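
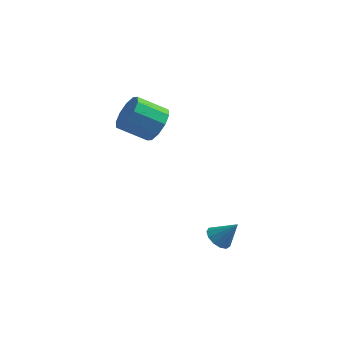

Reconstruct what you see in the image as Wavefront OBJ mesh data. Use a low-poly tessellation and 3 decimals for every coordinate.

v 3.331 -2.202 0.707
v 3.793 -1.85 0.281
v 4.189 -2.058 1.753
v 3.549 -1.569 0.442
v 3.236 -1.488 0.687
v 2.954 -1.634 0.939
v 2.791 -1.96 1.117
v 2.8 -2.363 1.165
v 2.977 -2.715 1.068
v 3.267 -2.903 0.856
v 3.578 -2.869 0.596
v 3.81 -2.623 0.372
v 3.89 -2.243 0.255
v -1.433 4.067 3.4
v -0.854 3.396 4
v -2.308 2.982 4.939
v -2.887 3.653 4.34
v -0.839 3.992 4.287
v -2.293 3.577 5.226
v -1.05 4.616 4.235
v -2.504 4.202 5.174
v -1.408 5.031 3.865
v -2.862 4.616 4.804
v -1.775 5.078 3.317
v -3.229 4.663 4.256
v -2.012 4.738 2.801
v -3.466 4.324 3.74
v -2.027 4.143 2.514
v -3.481 3.728 3.453
v -1.816 3.518 2.566
v -3.27 3.104 3.505
v -1.458 3.104 2.936
v -2.912 2.689 3.875
v -1.091 3.057 3.484
v -2.545 2.642 4.423
f 2 1 4
f 2 4 3
f 4 1 5
f 4 5 3
f 5 1 6
f 5 6 3
f 6 1 7
f 6 7 3
f 7 1 8
f 7 8 3
f 8 1 9
f 8 9 3
f 9 1 10
f 9 10 3
f 10 1 11
f 10 11 3
f 11 1 12
f 11 12 3
f 12 1 13
f 12 13 3
f 13 1 2
f 13 2 3
f 15 14 18
f 15 18 16
f 16 18 19
f 16 19 17
f 18 14 20
f 18 20 19
f 19 20 21
f 19 21 17
f 20 14 22
f 20 22 21
f 21 22 23
f 21 23 17
f 22 14 24
f 22 24 23
f 23 24 25
f 23 25 17
f 24 14 26
f 24 26 25
f 25 26 27
f 25 27 17
f 26 14 28
f 26 28 27
f 27 28 29
f 27 29 17
f 28 14 30
f 28 30 29
f 29 30 31
f 29 31 17
f 30 14 32
f 30 32 31
f 31 32 33
f 31 33 17
f 32 14 34
f 32 34 33
f 33 34 35
f 33 35 17
f 34 14 15
f 34 15 35
f 35 15 16
f 35 16 17



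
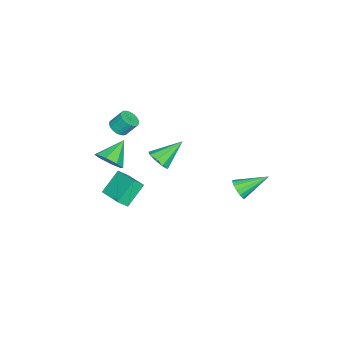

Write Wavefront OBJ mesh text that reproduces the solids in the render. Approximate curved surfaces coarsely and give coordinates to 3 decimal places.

v 1.066 -3.919 2.289
v 1.654 -3.627 2.153
v 1.521 -2.949 3.034
v 0.934 -3.241 3.171
v 1.476 -3.471 2.006
v 1.344 -2.793 2.887
v 1.227 -3.392 1.908
v 1.095 -2.714 2.79
v 0.951 -3.404 1.876
v 0.818 -2.726 2.758
v 0.694 -3.506 1.915
v 0.562 -2.828 2.797
v 0.502 -3.678 2.02
v 0.37 -3 2.901
v 0.407 -3.893 2.17
v 0.275 -3.215 3.052
v 0.427 -4.112 2.342
v 0.294 -3.434 3.223
v 0.556 -4.297 2.504
v 0.424 -3.619 3.385
v 0.774 -4.417 2.629
v 0.642 -3.739 3.51
v 1.043 -4.451 2.695
v 0.911 -3.773 3.577
v 1.315 -4.393 2.692
v 1.183 -3.715 3.573
v 1.545 -4.253 2.618
v 1.412 -3.575 3.5
v 1.691 -4.055 2.488
v 1.559 -3.377 3.369
v 1.73 -3.834 2.323
v 1.598 -3.156 3.205
v 3.315 -4.217 -1.884
v 2.209 -3.595 -0.679
v 2.911 -3.727 -2.508
v 1.805 -3.105 -1.303
v 4.415 -2.895 -1.557
v 3.309 -2.273 -0.352
v 4.011 -2.405 -2.181
v 2.905 -1.783 -0.976
v 3.503 -0.701 1.994
v 4.138 -0.687 2.496
v 2.537 0.421 3.186
v 4.174 -0.27 2.133
v 3.896 -0.054 1.705
v 3.434 -0.141 1.412
v 3.004 -0.49 1.392
v 2.807 -0.937 1.653
v 2.936 -1.274 2.074
v 3.33 -1.342 2.458
v 3.805 -1.11 2.624
v 2.199 -4.156 0.053
v 2.813 -4.11 0.828
v 0.881 -3.644 1.067
v 2.776 -3.455 0.448
v 2.4 -3.211 -0.163
v 1.907 -3.521 -0.648
v 1.584 -4.202 -0.722
v 1.622 -4.857 -0.342
v 1.998 -5.101 0.269
v 2.491 -4.792 0.753
v -0.413 2.997 -2.902
v 0.2 3.042 -2.473
v -1.207 4.623 -1.938
v 0.277 3.263 -2.783
v 0.169 3.413 -3.125
v -0.095 3.451 -3.406
v -0.445 3.368 -3.553
v -0.786 3.185 -3.525
v -1.027 2.951 -3.33
v -1.104 2.73 -3.021
v -0.996 2.581 -2.679
v -0.732 2.543 -2.397
v -0.382 2.626 -2.251
v -0.041 2.809 -2.278
f 2 1 5
f 2 5 3
f 3 5 6
f 3 6 4
f 5 1 7
f 5 7 6
f 6 7 8
f 6 8 4
f 7 1 9
f 7 9 8
f 8 9 10
f 8 10 4
f 9 1 11
f 9 11 10
f 10 11 12
f 10 12 4
f 11 1 13
f 11 13 12
f 12 13 14
f 12 14 4
f 13 1 15
f 13 15 14
f 14 15 16
f 14 16 4
f 15 1 17
f 15 17 16
f 16 17 18
f 16 18 4
f 17 1 19
f 17 19 18
f 18 19 20
f 18 20 4
f 19 1 21
f 19 21 20
f 20 21 22
f 20 22 4
f 21 1 23
f 21 23 22
f 22 23 24
f 22 24 4
f 23 1 25
f 23 25 24
f 24 25 26
f 24 26 4
f 25 1 27
f 25 27 26
f 26 27 28
f 26 28 4
f 27 1 29
f 27 29 28
f 28 29 30
f 28 30 4
f 29 1 31
f 29 31 30
f 30 31 32
f 30 32 4
f 31 1 2
f 31 2 32
f 32 2 3
f 32 3 4
f 34 36 33
f 37 34 33
f 33 36 35
f 35 37 33
f 34 40 36
f 38 34 37
f 38 40 34
f 36 40 35
f 39 37 35
f 35 40 39
f 39 38 37
f 40 38 39
f 42 41 44
f 42 44 43
f 44 41 45
f 44 45 43
f 45 41 46
f 45 46 43
f 46 41 47
f 46 47 43
f 47 41 48
f 47 48 43
f 48 41 49
f 48 49 43
f 49 41 50
f 49 50 43
f 50 41 51
f 50 51 43
f 51 41 42
f 51 42 43
f 53 52 55
f 53 55 54
f 55 52 56
f 55 56 54
f 56 52 57
f 56 57 54
f 57 52 58
f 57 58 54
f 58 52 59
f 58 59 54
f 59 52 60
f 59 60 54
f 60 52 61
f 60 61 54
f 61 52 53
f 61 53 54
f 63 62 65
f 63 65 64
f 65 62 66
f 65 66 64
f 66 62 67
f 66 67 64
f 67 62 68
f 67 68 64
f 68 62 69
f 68 69 64
f 69 62 70
f 69 70 64
f 70 62 71
f 70 71 64
f 71 62 72
f 71 72 64
f 72 62 73
f 72 73 64
f 73 62 74
f 73 74 64
f 74 62 75
f 74 75 64
f 75 62 63
f 75 63 64



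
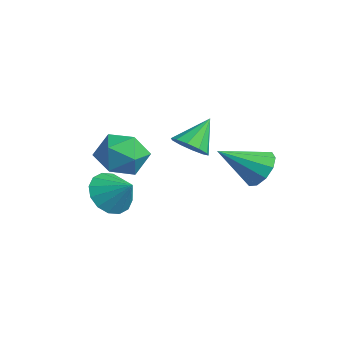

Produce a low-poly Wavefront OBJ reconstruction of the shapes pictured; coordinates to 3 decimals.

v 3.725 3.413 1.586
v 4.542 3.512 1.998
v 3.355 1.767 2.714
v 4.158 3.804 2.298
v 3.608 3.947 2.326
v 3.103 3.886 2.071
v 2.836 3.645 1.631
v 2.908 3.315 1.174
v 3.293 3.022 0.874
v 3.842 2.879 0.846
v 4.347 2.94 1.1
v 4.614 3.182 1.54
v 3.259 0.681 3.105
v 3.629 1.275 2.698
v 2.921 1.679 4.255
v 3.147 1.27 2.561
v 2.708 1.04 2.632
v 2.48 0.673 2.883
v 2.549 0.309 3.22
v 2.889 0.086 3.512
v 3.37 0.091 3.649
v 3.809 0.321 3.578
v 4.038 0.689 3.326
v 3.969 1.053 2.99
v -1.049 -0.7 -1.03
v -0.395 -0.612 -1.897
v -0.031 -0.2 -0.21
v -0.663 -0.117 -1.866
v -1.035 0.222 -1.61
v -1.411 0.314 -1.2
v -1.69 0.134 -0.743
v -1.797 -0.27 -0.364
v -1.704 -0.788 -0.163
v -1.435 -1.284 -0.194
v -1.063 -1.623 -0.449
v -0.688 -1.714 -0.86
v -0.409 -1.534 -1.316
v -0.302 -1.131 -1.696
v 0.239 -0.212 1.228
v 1.3 -0.666 1.055
v 0.06 -1.234 2.805
v 1.121 -1.688 2.632
v 1.007 -0.562 2.917
v 1.118 0.07 1.942
v 0.242 -1.97 1.918
v 0.353 -1.338 0.943
v 1.302 -1.752 1.481
v 1.775 -0.882 2.099
v -0.415 -1.018 1.761
v 0.058 -0.148 2.379
f 2 1 4
f 2 4 3
f 4 1 5
f 4 5 3
f 5 1 6
f 5 6 3
f 6 1 7
f 6 7 3
f 7 1 8
f 7 8 3
f 8 1 9
f 8 9 3
f 9 1 10
f 9 10 3
f 10 1 11
f 10 11 3
f 11 1 12
f 11 12 3
f 12 1 2
f 12 2 3
f 14 13 16
f 14 16 15
f 16 13 17
f 16 17 15
f 17 13 18
f 17 18 15
f 18 13 19
f 18 19 15
f 19 13 20
f 19 20 15
f 20 13 21
f 20 21 15
f 21 13 22
f 21 22 15
f 22 13 23
f 22 23 15
f 23 13 24
f 23 24 15
f 24 13 14
f 24 14 15
f 26 25 28
f 26 28 27
f 28 25 29
f 28 29 27
f 29 25 30
f 29 30 27
f 30 25 31
f 30 31 27
f 31 25 32
f 31 32 27
f 32 25 33
f 32 33 27
f 33 25 34
f 33 34 27
f 34 25 35
f 34 35 27
f 35 25 36
f 35 36 27
f 36 25 37
f 36 37 27
f 37 25 38
f 37 38 27
f 38 25 26
f 38 26 27
f 39 50 44
f 39 44 40
f 39 40 46
f 39 46 49
f 39 49 50
f 40 44 48
f 44 50 43
f 50 49 41
f 49 46 45
f 46 40 47
f 42 48 43
f 42 43 41
f 42 41 45
f 42 45 47
f 42 47 48
f 43 48 44
f 41 43 50
f 45 41 49
f 47 45 46
f 48 47 40



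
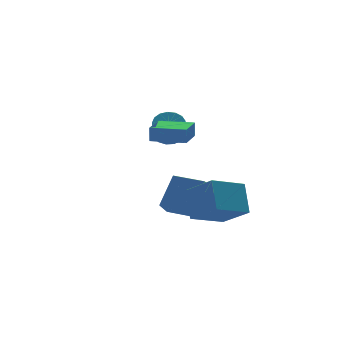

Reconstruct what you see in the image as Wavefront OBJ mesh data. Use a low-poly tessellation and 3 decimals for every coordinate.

v 1.316 -0.992 -3.102
v 2.506 -0.235 -1.6
v 0.333 0.443 -3.046
v 1.523 1.2 -1.544
v 2.017 -0.48 -3.916
v 3.207 0.277 -2.414
v 1.034 0.955 -3.86
v 2.224 1.712 -2.358
v 1.7 1.967 1.087
v 2.476 1.689 1.183
v 2.096 0.975 2.189
v 1.32 1.253 2.093
v 2.463 2.015 1.41
v 2.083 1.301 2.415
v 2.275 2.33 1.563
v 1.895 1.616 2.568
v 1.956 2.562 1.607
v 1.576 1.848 2.612
v 1.578 2.657 1.531
v 1.198 1.944 2.537
v 1.228 2.595 1.355
v 0.847 1.881 2.36
v 0.986 2.388 1.117
v 0.606 1.675 2.122
v 0.907 2.085 0.872
v 0.527 1.372 1.877
v 1.011 1.755 0.676
v 0.631 1.041 1.682
v 1.272 1.474 0.575
v 0.892 0.76 1.58
v 1.631 1.305 0.591
v 1.251 0.591 1.597
v 2.006 1.288 0.721
v 1.626 0.574 1.726
v 2.311 1.426 0.935
v 1.931 0.713 1.94
v -2.288 -3.471 3.295
v -2.253 -3.398 4.101
v -1.207 -2.342 3.146
v -1.171 -2.27 3.952
v -1.029 -4.67 3.348
v -0.993 -4.598 4.154
v 0.053 -3.542 3.199
v 0.088 -3.469 4.005
v 0.339 -2.629 -2.699
v 0.889 -4.151 -1.559
v 0.758 -1.46 -1.341
v 1.308 -2.982 -0.201
v 2.252 -2.478 -3.419
v 2.802 -4 -2.279
v 2.671 -1.309 -2.061
v 3.221 -2.831 -0.921
f 2 4 1
f 5 2 1
f 1 4 3
f 3 5 1
f 2 8 4
f 6 2 5
f 6 8 2
f 4 8 3
f 7 5 3
f 3 8 7
f 7 6 5
f 8 6 7
f 10 9 13
f 10 13 11
f 11 13 14
f 11 14 12
f 13 9 15
f 13 15 14
f 14 15 16
f 14 16 12
f 15 9 17
f 15 17 16
f 16 17 18
f 16 18 12
f 17 9 19
f 17 19 18
f 18 19 20
f 18 20 12
f 19 9 21
f 19 21 20
f 20 21 22
f 20 22 12
f 21 9 23
f 21 23 22
f 22 23 24
f 22 24 12
f 23 9 25
f 23 25 24
f 24 25 26
f 24 26 12
f 25 9 27
f 25 27 26
f 26 27 28
f 26 28 12
f 27 9 29
f 27 29 28
f 28 29 30
f 28 30 12
f 29 9 31
f 29 31 30
f 30 31 32
f 30 32 12
f 31 9 33
f 31 33 32
f 32 33 34
f 32 34 12
f 33 9 35
f 33 35 34
f 34 35 36
f 34 36 12
f 35 9 10
f 35 10 36
f 36 10 11
f 36 11 12
f 38 40 37
f 41 38 37
f 37 40 39
f 39 41 37
f 38 44 40
f 42 38 41
f 42 44 38
f 40 44 39
f 43 41 39
f 39 44 43
f 43 42 41
f 44 42 43
f 46 48 45
f 49 46 45
f 45 48 47
f 47 49 45
f 46 52 48
f 50 46 49
f 50 52 46
f 48 52 47
f 51 49 47
f 47 52 51
f 51 50 49
f 52 50 51



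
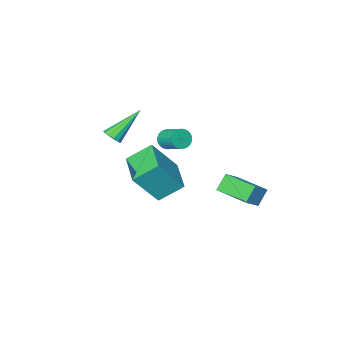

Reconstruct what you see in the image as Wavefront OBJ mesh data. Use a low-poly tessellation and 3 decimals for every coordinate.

v 1.286 -0.195 0.288
v 1.717 0.014 -0.073
v 1.645 1.104 0.471
v 1.214 0.895 0.832
v 1.526 0.063 -0.198
v 1.453 1.153 0.346
v 1.297 0.073 -0.248
v 1.225 1.163 0.295
v 1.067 0.043 -0.217
v 0.995 1.132 0.326
v 0.871 -0.024 -0.109
v 0.798 1.066 0.434
v 0.737 -0.117 0.059
v 0.665 0.973 0.603
v 0.687 -0.222 0.263
v 0.615 0.868 0.806
v 0.729 -0.323 0.47
v 0.656 0.767 1.013
v 0.855 -0.404 0.649
v 0.783 0.686 1.193
v 1.047 -0.453 0.774
v 0.974 0.637 1.318
v 1.275 -0.463 0.825
v 1.203 0.627 1.368
v 1.505 -0.432 0.794
v 1.433 0.657 1.337
v 1.702 -0.366 0.686
v 1.629 0.724 1.229
v 1.835 -0.273 0.517
v 1.763 0.817 1.061
v 1.885 -0.168 0.314
v 1.813 0.922 0.857
v 1.844 -0.067 0.107
v 1.771 1.023 0.65
v 2.053 1.758 -0.276
v 3.266 1.432 1.369
v 2.863 3.56 -0.517
v 4.077 3.234 1.128
v 3.103 1.166 -1.168
v 4.317 0.84 0.477
v 3.914 2.968 -1.409
v 5.127 2.642 0.236
v 2.939 -2.588 -0.193
v 3.324 -2.659 0.208
v 1.401 -2.412 1.313
v 3.307 -2.348 0.155
v 3.173 -2.114 -0.009
v 2.965 -2.03 -0.231
v 2.749 -2.123 -0.441
v 2.593 -2.364 -0.572
v 2.547 -2.676 -0.583
v 2.625 -2.96 -0.47
v 2.803 -3.126 -0.269
v 3.024 -3.121 -0.044
v 3.218 -2.947 0.134
v -1.923 0.44 -4.369
v -2.548 0.327 -3.496
v -2.35 2.321 -4.432
v -2.975 2.208 -3.558
v -1.005 0.672 -3.682
v -1.63 0.559 -2.808
v -1.432 2.553 -3.744
v -2.057 2.44 -2.871
f 2 1 5
f 2 5 3
f 3 5 6
f 3 6 4
f 5 1 7
f 5 7 6
f 6 7 8
f 6 8 4
f 7 1 9
f 7 9 8
f 8 9 10
f 8 10 4
f 9 1 11
f 9 11 10
f 10 11 12
f 10 12 4
f 11 1 13
f 11 13 12
f 12 13 14
f 12 14 4
f 13 1 15
f 13 15 14
f 14 15 16
f 14 16 4
f 15 1 17
f 15 17 16
f 16 17 18
f 16 18 4
f 17 1 19
f 17 19 18
f 18 19 20
f 18 20 4
f 19 1 21
f 19 21 20
f 20 21 22
f 20 22 4
f 21 1 23
f 21 23 22
f 22 23 24
f 22 24 4
f 23 1 25
f 23 25 24
f 24 25 26
f 24 26 4
f 25 1 27
f 25 27 26
f 26 27 28
f 26 28 4
f 27 1 29
f 27 29 28
f 28 29 30
f 28 30 4
f 29 1 31
f 29 31 30
f 30 31 32
f 30 32 4
f 31 1 33
f 31 33 32
f 32 33 34
f 32 34 4
f 33 1 2
f 33 2 34
f 34 2 3
f 34 3 4
f 36 38 35
f 39 36 35
f 35 38 37
f 37 39 35
f 36 42 38
f 40 36 39
f 40 42 36
f 38 42 37
f 41 39 37
f 37 42 41
f 41 40 39
f 42 40 41
f 44 43 46
f 44 46 45
f 46 43 47
f 46 47 45
f 47 43 48
f 47 48 45
f 48 43 49
f 48 49 45
f 49 43 50
f 49 50 45
f 50 43 51
f 50 51 45
f 51 43 52
f 51 52 45
f 52 43 53
f 52 53 45
f 53 43 54
f 53 54 45
f 54 43 55
f 54 55 45
f 55 43 44
f 55 44 45
f 57 59 56
f 60 57 56
f 56 59 58
f 58 60 56
f 57 63 59
f 61 57 60
f 61 63 57
f 59 63 58
f 62 60 58
f 58 63 62
f 62 61 60
f 63 61 62



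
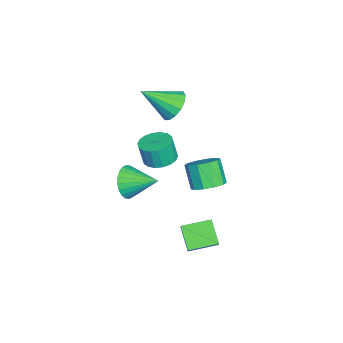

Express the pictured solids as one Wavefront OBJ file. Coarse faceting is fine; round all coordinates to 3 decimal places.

v 3.118 1.494 -3.897
v 3.74 1.587 -3.185
v 2.613 2.97 -3.649
v 3.235 3.064 -2.937
v 4.125 1.996 -4.843
v 4.747 2.09 -4.131
v 3.62 3.473 -4.595
v 4.242 3.566 -3.883
v -2.815 0.322 0.678
v -2.202 -0.079 -0.032
v -2.465 -1.382 1.942
v -1.885 0.213 0.274
v -1.817 0.534 0.688
v -2.016 0.798 1.099
v -2.43 0.934 1.398
v -2.946 0.907 1.504
v -3.428 0.723 1.388
v -3.745 0.431 1.083
v -3.813 0.111 0.669
v -3.613 -0.153 0.258
v -3.2 -0.29 -0.041
v -2.683 -0.263 -0.147
v 2.523 2.823 -0.892
v 3.309 2.674 -0.458
v 2.563 2.247 0.746
v 1.777 2.397 0.312
v 3.157 3.207 -0.364
v 2.411 2.78 0.841
v 2.763 3.594 -0.471
v 2.016 3.167 0.734
v 2.277 3.686 -0.739
v 1.531 3.259 0.465
v 1.885 3.449 -1.066
v 1.139 3.022 0.139
v 1.737 2.973 -1.326
v 0.991 2.546 -0.122
v 1.889 2.44 -1.421
v 1.143 2.013 -0.216
v 2.284 2.053 -1.314
v 1.537 1.626 -0.109
v 2.769 1.961 -1.045
v 2.023 1.534 0.159
v 3.161 2.198 -0.719
v 2.415 1.771 0.486
v -1.283 -0.187 -2.396
v -0.607 0.451 -2.258
v -0.621 0.186 -0.965
v -1.297 -0.453 -1.104
v -0.957 0.676 -2.216
v -0.972 0.41 -0.923
v -1.372 0.73 -2.209
v -1.387 0.464 -0.916
v -1.769 0.602 -2.24
v -1.784 0.336 -0.947
v -2.07 0.317 -2.302
v -2.085 0.052 -1.009
v -2.215 -0.067 -2.382
v -2.229 -0.332 -1.089
v -2.175 -0.475 -2.465
v -2.19 -0.74 -1.173
v -1.959 -0.826 -2.535
v -1.973 -1.091 -1.242
v -1.608 -1.05 -2.577
v -1.623 -1.316 -1.284
v -1.193 -1.104 -2.584
v -1.208 -1.37 -1.291
v -0.796 -0.976 -2.553
v -0.811 -1.242 -1.26
v -0.495 -0.692 -2.491
v -0.51 -0.957 -1.198
v -0.351 -0.308 -2.411
v -0.365 -0.573 -1.118
v -0.39 0.1 -2.327
v -0.405 -0.165 -1.035
v 1.315 -1.477 -2.223
v 1.935 -1.308 -3.027
v 1.705 0.157 -1.577
v 1.585 -1.169 -3.167
v 1.193 -1.077 -3.164
v 0.821 -1.046 -3.017
v 0.523 -1.08 -2.749
v 0.346 -1.176 -2.401
v 0.317 -1.317 -2.025
v 0.439 -1.482 -1.68
v 0.695 -1.647 -1.418
v 1.045 -1.786 -1.278
v 1.436 -1.878 -1.281
v 1.809 -1.909 -1.428
v 2.106 -1.874 -1.696
v 2.283 -1.779 -2.044
v 2.313 -1.638 -2.42
v 2.19 -1.472 -2.765
f 2 4 1
f 5 2 1
f 1 4 3
f 3 5 1
f 2 8 4
f 6 2 5
f 6 8 2
f 4 8 3
f 7 5 3
f 3 8 7
f 7 6 5
f 8 6 7
f 10 9 12
f 10 12 11
f 12 9 13
f 12 13 11
f 13 9 14
f 13 14 11
f 14 9 15
f 14 15 11
f 15 9 16
f 15 16 11
f 16 9 17
f 16 17 11
f 17 9 18
f 17 18 11
f 18 9 19
f 18 19 11
f 19 9 20
f 19 20 11
f 20 9 21
f 20 21 11
f 21 9 22
f 21 22 11
f 22 9 10
f 22 10 11
f 24 23 27
f 24 27 25
f 25 27 28
f 25 28 26
f 27 23 29
f 27 29 28
f 28 29 30
f 28 30 26
f 29 23 31
f 29 31 30
f 30 31 32
f 30 32 26
f 31 23 33
f 31 33 32
f 32 33 34
f 32 34 26
f 33 23 35
f 33 35 34
f 34 35 36
f 34 36 26
f 35 23 37
f 35 37 36
f 36 37 38
f 36 38 26
f 37 23 39
f 37 39 38
f 38 39 40
f 38 40 26
f 39 23 41
f 39 41 40
f 40 41 42
f 40 42 26
f 41 23 43
f 41 43 42
f 42 43 44
f 42 44 26
f 43 23 24
f 43 24 44
f 44 24 25
f 44 25 26
f 46 45 49
f 46 49 47
f 47 49 50
f 47 50 48
f 49 45 51
f 49 51 50
f 50 51 52
f 50 52 48
f 51 45 53
f 51 53 52
f 52 53 54
f 52 54 48
f 53 45 55
f 53 55 54
f 54 55 56
f 54 56 48
f 55 45 57
f 55 57 56
f 56 57 58
f 56 58 48
f 57 45 59
f 57 59 58
f 58 59 60
f 58 60 48
f 59 45 61
f 59 61 60
f 60 61 62
f 60 62 48
f 61 45 63
f 61 63 62
f 62 63 64
f 62 64 48
f 63 45 65
f 63 65 64
f 64 65 66
f 64 66 48
f 65 45 67
f 65 67 66
f 66 67 68
f 66 68 48
f 67 45 69
f 67 69 68
f 68 69 70
f 68 70 48
f 69 45 71
f 69 71 70
f 70 71 72
f 70 72 48
f 71 45 73
f 71 73 72
f 72 73 74
f 72 74 48
f 73 45 46
f 73 46 74
f 74 46 47
f 74 47 48
f 76 75 78
f 76 78 77
f 78 75 79
f 78 79 77
f 79 75 80
f 79 80 77
f 80 75 81
f 80 81 77
f 81 75 82
f 81 82 77
f 82 75 83
f 82 83 77
f 83 75 84
f 83 84 77
f 84 75 85
f 84 85 77
f 85 75 86
f 85 86 77
f 86 75 87
f 86 87 77
f 87 75 88
f 87 88 77
f 88 75 89
f 88 89 77
f 89 75 90
f 89 90 77
f 90 75 91
f 90 91 77
f 91 75 92
f 91 92 77
f 92 75 76
f 92 76 77



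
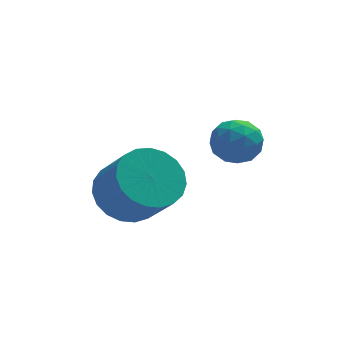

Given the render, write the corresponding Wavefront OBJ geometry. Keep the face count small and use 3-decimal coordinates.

v 2.628 2.28 0.615
v 3.19 1.863 0.427
v 2.15 1.377 1.193
v 2.712 0.96 1.005
v 2.806 1.503 1.476
v 3.101 2.061 1.119
v 2.239 1.179 0.501
v 2.534 1.737 0.144
v 2.95 1.182 0.357
v 3.3 1.382 0.959
v 2.04 1.858 0.661
v 2.39 2.058 1.263
v 2.951 2.151 0.47
v 2.389 1.089 1.15
v 2.444 1.409 1.427
v 2.775 1.163 1.316
v 2.899 2.268 0.877
v 3.229 2.022 0.767
v 3.003 1.811 1.383
v 2.111 1.218 0.853
v 2.441 0.972 0.743
v 2.565 2.077 0.304
v 2.896 1.831 0.193
v 2.337 1.429 0.237
v 3.14 1.505 0.318
v 2.859 0.974 0.658
v 2.581 1.103 0.362
v 2.755 1.431 0.152
v 3.346 1.623 0.673
v 3.065 1.092 1.012
v 3.12 1.412 1.289
v 3.294 1.74 1.079
v 3.205 1.223 0.631
v 2.275 2.148 0.608
v 1.994 1.617 0.947
v 2.046 1.5 0.541
v 2.22 1.828 0.331
v 2.481 2.266 0.962
v 2.2 1.735 1.302
v 2.585 1.809 1.468
v 2.759 2.137 1.258
v 2.135 2.017 0.989
v 0.035 2.543 -1.428
v 0.928 2.551 -1.807
v 1.418 1.686 -0.67
v 0.525 1.677 -0.292
v 0.936 2.874 -1.565
v 1.427 2.009 -0.428
v 0.789 3.139 -1.299
v 1.279 2.274 -0.163
v 0.511 3.301 -1.056
v 1.001 2.436 0.08
v 0.15 3.332 -0.877
v 0.641 2.467 0.259
v -0.23 3.227 -0.793
v 0.261 2.361 0.343
v -0.564 3.003 -0.819
v -0.074 2.137 0.317
v -0.795 2.699 -0.951
v -0.305 1.834 0.185
v -0.882 2.369 -1.165
v -0.392 1.503 -0.028
v -0.811 2.068 -1.424
v -0.321 1.203 -0.288
v -0.594 1.85 -1.684
v -0.103 0.985 -0.548
v -0.268 1.751 -1.9
v 0.223 0.886 -0.764
v 0.111 1.789 -2.034
v 0.601 0.924 -0.898
v 0.476 1.958 -2.064
v 0.967 1.093 -0.928
v 0.765 2.227 -1.983
v 1.256 1.362 -0.847
f 1 38 17
f 38 12 41
f 17 41 6
f 38 41 17
f 1 17 13
f 17 6 18
f 13 18 2
f 17 18 13
f 1 13 22
f 13 2 23
f 22 23 8
f 13 23 22
f 1 22 34
f 22 8 37
f 34 37 11
f 22 37 34
f 1 34 38
f 34 11 42
f 38 42 12
f 34 42 38
f 2 18 29
f 18 6 32
f 29 32 10
f 18 32 29
f 6 41 19
f 41 12 40
f 19 40 5
f 41 40 19
f 12 42 39
f 42 11 35
f 39 35 3
f 42 35 39
f 11 37 36
f 37 8 24
f 36 24 7
f 37 24 36
f 8 23 28
f 23 2 25
f 28 25 9
f 23 25 28
f 4 30 16
f 30 10 31
f 16 31 5
f 30 31 16
f 4 16 14
f 16 5 15
f 14 15 3
f 16 15 14
f 4 14 21
f 14 3 20
f 21 20 7
f 14 20 21
f 4 21 26
f 21 7 27
f 26 27 9
f 21 27 26
f 4 26 30
f 26 9 33
f 30 33 10
f 26 33 30
f 5 31 19
f 31 10 32
f 19 32 6
f 31 32 19
f 3 15 39
f 15 5 40
f 39 40 12
f 15 40 39
f 7 20 36
f 20 3 35
f 36 35 11
f 20 35 36
f 9 27 28
f 27 7 24
f 28 24 8
f 27 24 28
f 10 33 29
f 33 9 25
f 29 25 2
f 33 25 29
f 44 43 47
f 44 47 45
f 45 47 48
f 45 48 46
f 47 43 49
f 47 49 48
f 48 49 50
f 48 50 46
f 49 43 51
f 49 51 50
f 50 51 52
f 50 52 46
f 51 43 53
f 51 53 52
f 52 53 54
f 52 54 46
f 53 43 55
f 53 55 54
f 54 55 56
f 54 56 46
f 55 43 57
f 55 57 56
f 56 57 58
f 56 58 46
f 57 43 59
f 57 59 58
f 58 59 60
f 58 60 46
f 59 43 61
f 59 61 60
f 60 61 62
f 60 62 46
f 61 43 63
f 61 63 62
f 62 63 64
f 62 64 46
f 63 43 65
f 63 65 64
f 64 65 66
f 64 66 46
f 65 43 67
f 65 67 66
f 66 67 68
f 66 68 46
f 67 43 69
f 67 69 68
f 68 69 70
f 68 70 46
f 69 43 71
f 69 71 70
f 70 71 72
f 70 72 46
f 71 43 73
f 71 73 72
f 72 73 74
f 72 74 46
f 73 43 44
f 73 44 74
f 74 44 45
f 74 45 46



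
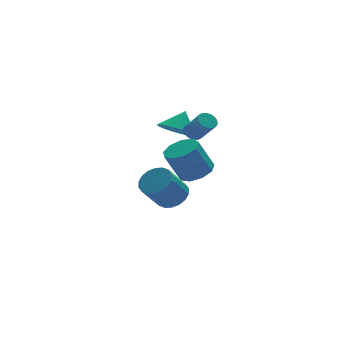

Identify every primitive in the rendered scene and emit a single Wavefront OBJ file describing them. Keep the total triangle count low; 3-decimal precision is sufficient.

v 0.992 0.977 1.442
v 1.794 0.261 1.209
v 1.728 1.443 2.538
v 1.917 0.602 0.98
v 1.9 1.001 0.822
v 1.745 1.396 0.758
v 1.475 1.727 0.799
v 1.131 1.944 0.937
v 0.766 2.014 1.152
v 0.436 1.925 1.412
v 0.19 1.693 1.676
v 0.067 1.351 1.904
v 0.084 0.952 2.062
v 0.239 0.558 2.126
v 0.509 0.226 2.086
v 0.853 0.01 1.947
v 1.218 -0.06 1.732
v 1.548 0.028 1.473
v 0.636 -1.908 2.64
v 1.094 -2.083 2.349
v 1.482 -3.027 3.53
v 1.024 -2.852 3.82
v 1.177 -1.91 2.461
v 1.565 -2.853 3.641
v 1.178 -1.736 2.599
v 1.566 -2.679 3.78
v 1.096 -1.588 2.744
v 1.484 -2.532 3.925
v 0.944 -1.489 2.873
v 1.332 -2.433 4.054
v 0.745 -1.454 2.967
v 1.134 -2.398 4.147
v 0.53 -1.488 3.01
v 0.918 -2.432 4.191
v 0.331 -1.586 2.998
v 0.719 -2.53 4.178
v 0.178 -1.733 2.93
v 0.566 -2.677 4.111
v 0.095 -1.907 2.819
v 0.483 -2.85 3.999
v 0.094 -2.081 2.68
v 0.482 -3.024 3.861
v 0.176 -2.228 2.535
v 0.564 -3.172 3.716
v 0.328 -2.327 2.406
v 0.716 -3.271 3.587
v 0.526 -2.362 2.313
v 0.915 -3.306 3.493
v 0.742 -2.328 2.269
v 1.13 -3.272 3.45
v 0.941 -2.23 2.282
v 1.329 -3.174 3.462
v 1.114 1.805 -3.873
v 1.922 1.867 -3.238
v 0.755 1.476 -1.713
v -0.054 1.415 -2.347
v 1.767 2.298 -3.247
v 0.599 1.907 -1.721
v 1.482 2.631 -3.38
v 0.314 2.241 -1.854
v 1.124 2.801 -3.61
v -0.044 2.411 -2.085
v 0.764 2.774 -3.893
v -0.404 2.383 -2.367
v 0.473 2.554 -4.171
v -0.694 2.164 -2.646
v 0.309 2.187 -4.391
v -0.858 1.796 -2.865
v 0.305 1.744 -4.507
v -0.862 1.353 -2.982
v 0.461 1.313 -4.499
v -0.707 0.922 -2.973
v 0.746 0.979 -4.366
v -0.422 0.589 -2.84
v 1.104 0.809 -4.135
v -0.064 0.419 -2.61
v 1.464 0.837 -3.853
v 0.296 0.446 -2.327
v 1.754 1.056 -3.574
v 0.587 0.666 -2.049
v 1.918 1.424 -3.355
v 0.751 1.033 -1.829
v -0.108 -3.985 0.913
v 0.727 -3.587 1.266
v -0.077 -3.417 2.979
v -0.912 -3.815 2.627
v 0.321 -3.1 1.027
v -0.483 -2.93 2.74
v -0.286 -3.027 0.735
v -1.09 -2.858 2.448
v -0.809 -3.403 0.527
v -1.613 -3.233 2.24
v -1.005 -4.051 0.499
v -1.809 -3.881 2.212
v -0.781 -4.668 0.665
v -1.585 -4.498 2.379
v -0.242 -4.965 0.948
v -1.046 -4.795 2.661
v 0.36 -4.804 1.214
v -0.444 -4.634 2.927
v 0.742 -4.26 1.34
v -0.062 -4.09 3.053
f 2 1 4
f 2 4 3
f 4 1 5
f 4 5 3
f 5 1 6
f 5 6 3
f 6 1 7
f 6 7 3
f 7 1 8
f 7 8 3
f 8 1 9
f 8 9 3
f 9 1 10
f 9 10 3
f 10 1 11
f 10 11 3
f 11 1 12
f 11 12 3
f 12 1 13
f 12 13 3
f 13 1 14
f 13 14 3
f 14 1 15
f 14 15 3
f 15 1 16
f 15 16 3
f 16 1 17
f 16 17 3
f 17 1 18
f 17 18 3
f 18 1 2
f 18 2 3
f 20 19 23
f 20 23 21
f 21 23 24
f 21 24 22
f 23 19 25
f 23 25 24
f 24 25 26
f 24 26 22
f 25 19 27
f 25 27 26
f 26 27 28
f 26 28 22
f 27 19 29
f 27 29 28
f 28 29 30
f 28 30 22
f 29 19 31
f 29 31 30
f 30 31 32
f 30 32 22
f 31 19 33
f 31 33 32
f 32 33 34
f 32 34 22
f 33 19 35
f 33 35 34
f 34 35 36
f 34 36 22
f 35 19 37
f 35 37 36
f 36 37 38
f 36 38 22
f 37 19 39
f 37 39 38
f 38 39 40
f 38 40 22
f 39 19 41
f 39 41 40
f 40 41 42
f 40 42 22
f 41 19 43
f 41 43 42
f 42 43 44
f 42 44 22
f 43 19 45
f 43 45 44
f 44 45 46
f 44 46 22
f 45 19 47
f 45 47 46
f 46 47 48
f 46 48 22
f 47 19 49
f 47 49 48
f 48 49 50
f 48 50 22
f 49 19 51
f 49 51 50
f 50 51 52
f 50 52 22
f 51 19 20
f 51 20 52
f 52 20 21
f 52 21 22
f 54 53 57
f 54 57 55
f 55 57 58
f 55 58 56
f 57 53 59
f 57 59 58
f 58 59 60
f 58 60 56
f 59 53 61
f 59 61 60
f 60 61 62
f 60 62 56
f 61 53 63
f 61 63 62
f 62 63 64
f 62 64 56
f 63 53 65
f 63 65 64
f 64 65 66
f 64 66 56
f 65 53 67
f 65 67 66
f 66 67 68
f 66 68 56
f 67 53 69
f 67 69 68
f 68 69 70
f 68 70 56
f 69 53 71
f 69 71 70
f 70 71 72
f 70 72 56
f 71 53 73
f 71 73 72
f 72 73 74
f 72 74 56
f 73 53 75
f 73 75 74
f 74 75 76
f 74 76 56
f 75 53 77
f 75 77 76
f 76 77 78
f 76 78 56
f 77 53 79
f 77 79 78
f 78 79 80
f 78 80 56
f 79 53 81
f 79 81 80
f 80 81 82
f 80 82 56
f 81 53 54
f 81 54 82
f 82 54 55
f 82 55 56
f 84 83 87
f 84 87 85
f 85 87 88
f 85 88 86
f 87 83 89
f 87 89 88
f 88 89 90
f 88 90 86
f 89 83 91
f 89 91 90
f 90 91 92
f 90 92 86
f 91 83 93
f 91 93 92
f 92 93 94
f 92 94 86
f 93 83 95
f 93 95 94
f 94 95 96
f 94 96 86
f 95 83 97
f 95 97 96
f 96 97 98
f 96 98 86
f 97 83 99
f 97 99 98
f 98 99 100
f 98 100 86
f 99 83 101
f 99 101 100
f 100 101 102
f 100 102 86
f 101 83 84
f 101 84 102
f 102 84 85
f 102 85 86



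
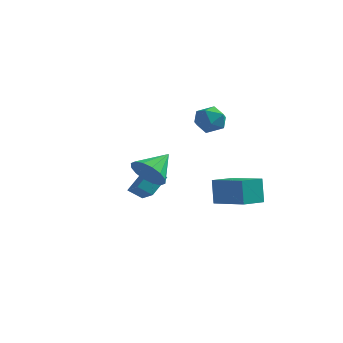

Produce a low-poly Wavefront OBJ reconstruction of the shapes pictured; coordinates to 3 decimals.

v -0.51 -3.73 1.624
v -0.058 -3.333 0.826
v -0.15 -2.39 2.496
v -0.55 -3.178 0.791
v -1.032 -3.171 0.98
v -1.374 -3.314 1.341
v -1.485 -3.569 1.778
v -1.334 -3.867 2.173
v -0.963 -4.128 2.422
v -0.47 -4.283 2.456
v 0.012 -4.29 2.267
v 0.354 -4.147 1.906
v 0.464 -3.892 1.469
v 0.314 -3.594 1.074
v -4.642 1.601 -1.954
v -4.343 2.548 -1.01
v -3.961 1.917 -2.486
v -3.662 2.863 -1.542
v -3.338 0.297 -1.058
v -3.039 1.243 -0.114
v -2.657 0.612 -1.59
v -2.358 1.559 -0.646
v 1.025 -0.07 -1.26
v 0.773 0.236 0.124
v 1.463 1.222 -1.466
v 1.211 1.528 -0.082
v 2.889 -0.628 -0.798
v 2.637 -0.322 0.586
v 3.327 0.664 -1.004
v 3.075 0.97 0.38
v -0.064 1.553 3.86
v 0.4 1.273 3.136
v 0.34 0.347 4.584
v 0.804 0.067 3.86
v 1.089 0.785 4.33
v 0.84 1.53 3.883
v -0.1 0.09 3.837
v -0.349 0.835 3.39
v 0.378 0.369 3.121
v 1.113 0.799 3.427
v -0.373 0.821 4.293
v 0.362 1.251 4.599
f 2 1 4
f 2 4 3
f 4 1 5
f 4 5 3
f 5 1 6
f 5 6 3
f 6 1 7
f 6 7 3
f 7 1 8
f 7 8 3
f 8 1 9
f 8 9 3
f 9 1 10
f 9 10 3
f 10 1 11
f 10 11 3
f 11 1 12
f 11 12 3
f 12 1 13
f 12 13 3
f 13 1 14
f 13 14 3
f 14 1 2
f 14 2 3
f 16 18 15
f 19 16 15
f 15 18 17
f 17 19 15
f 16 22 18
f 20 16 19
f 20 22 16
f 18 22 17
f 21 19 17
f 17 22 21
f 21 20 19
f 22 20 21
f 24 26 23
f 27 24 23
f 23 26 25
f 25 27 23
f 24 30 26
f 28 24 27
f 28 30 24
f 26 30 25
f 29 27 25
f 25 30 29
f 29 28 27
f 30 28 29
f 31 42 36
f 31 36 32
f 31 32 38
f 31 38 41
f 31 41 42
f 32 36 40
f 36 42 35
f 42 41 33
f 41 38 37
f 38 32 39
f 34 40 35
f 34 35 33
f 34 33 37
f 34 37 39
f 34 39 40
f 35 40 36
f 33 35 42
f 37 33 41
f 39 37 38
f 40 39 32



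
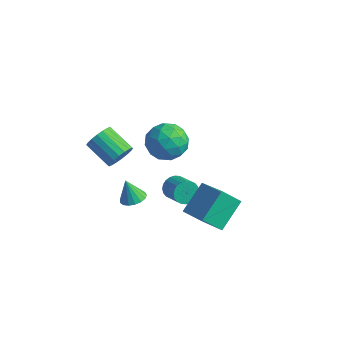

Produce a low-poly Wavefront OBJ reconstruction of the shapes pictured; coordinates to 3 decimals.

v -2.74 2.712 -1.94
v -1.958 2.88 -2.79
v -1.722 1.26 -1.29
v -0.94 1.428 -2.14
v -1.043 2.209 -1.28
v -1.672 3.107 -1.681
v -2.008 1.033 -2.399
v -2.637 1.931 -2.8
v -1.506 1.842 -3.074
v -0.909 2.569 -2.382
v -2.771 1.571 -1.698
v -2.174 2.298 -1.006
v -2.438 2.924 -2.422
v -1.242 1.216 -1.658
v -1.303 1.676 -1.152
v -0.843 1.774 -1.652
v -2.27 3.057 -1.77
v -1.81 3.156 -2.27
v -1.273 2.761 -1.382
v -1.87 0.984 -1.81
v -1.41 1.083 -2.31
v -2.837 2.366 -2.428
v -2.377 2.464 -2.928
v -2.407 1.379 -2.698
v -1.713 2.412 -3.088
v -1.115 1.558 -2.706
v -1.742 1.326 -2.858
v -2.112 1.854 -3.094
v -1.362 2.839 -2.682
v -0.764 1.986 -2.3
v -0.825 2.445 -1.794
v -1.194 2.973 -2.03
v -1.096 2.229 -2.849
v -2.916 2.154 -1.78
v -2.318 1.301 -1.398
v -2.486 1.167 -2.05
v -2.855 1.695 -2.286
v -2.565 2.582 -1.374
v -1.967 1.728 -0.992
v -1.568 2.286 -0.986
v -1.938 2.814 -1.222
v -2.584 1.911 -1.231
v 2.798 -2.097 -1.474
v 4.372 -2.546 -0.749
v 2.726 -0.651 -0.421
v 4.3 -1.1 0.303
v 3.4 -1.42 -2.363
v 4.974 -1.869 -1.639
v 3.328 0.026 -1.311
v 4.902 -0.423 -0.586
v 1.358 -1 -1.376
v 1.691 -0.548 -1.724
v 2.715 -0.909 -1.212
v 2.382 -1.36 -0.864
v 1.632 -0.415 -1.512
v 2.656 -0.776 -1
v 1.532 -0.37 -1.279
v 2.555 -0.731 -0.767
v 1.404 -0.421 -1.061
v 2.428 -0.782 -0.549
v 1.27 -0.561 -0.891
v 2.294 -0.922 -0.379
v 1.15 -0.767 -0.795
v 2.173 -1.128 -0.283
v 1.061 -1.008 -0.787
v 2.084 -1.369 -0.275
v 1.017 -1.249 -0.869
v 2.04 -1.61 -0.357
v 1.025 -1.451 -1.028
v 2.049 -1.812 -0.516
v 1.084 -1.584 -1.24
v 2.108 -1.945 -0.728
v 1.185 -1.629 -1.473
v 2.208 -1.99 -0.961
v 1.312 -1.578 -1.691
v 2.336 -1.939 -1.179
v 1.446 -1.438 -1.861
v 2.47 -1.799 -1.349
v 1.567 -1.232 -1.957
v 2.59 -1.593 -1.445
v 1.656 -0.991 -1.965
v 2.679 -1.352 -1.453
v 1.7 -0.75 -1.883
v 2.723 -1.111 -1.371
v 1.066 -3.581 -0.471
v 1.492 -3.123 -0.294
v 0.674 -3.659 0.671
v 1.237 -2.962 -0.37
v 0.943 -2.943 -0.47
v 0.677 -3.07 -0.57
v 0.5 -3.314 -0.647
v 0.452 -3.619 -0.684
v 0.546 -3.915 -0.672
v 0.758 -4.135 -0.614
v 1.041 -4.228 -0.524
v 1.329 -4.173 -0.421
v 1.557 -3.982 -0.33
v 1.673 -3.699 -0.271
v 1.649 -3.389 -0.258
v -0.505 -2.688 0.996
v -0.217 -3.095 1.57
v -1.608 -3.079 2.278
v -1.895 -2.672 1.704
v -0.163 -2.776 1.67
v -1.554 -2.76 2.377
v -0.177 -2.44 1.636
v -1.567 -2.424 2.343
v -0.255 -2.153 1.475
v -1.646 -2.137 2.182
v -0.383 -1.972 1.219
v -1.774 -1.956 1.927
v -0.535 -1.932 0.92
v -1.926 -1.917 1.627
v -0.681 -2.043 0.635
v -2.071 -2.027 1.343
v -0.792 -2.281 0.422
v -2.183 -2.265 1.13
v -0.846 -2.6 0.323
v -2.237 -2.584 1.03
v -0.833 -2.936 0.357
v -2.223 -2.92 1.064
v -0.754 -3.223 0.518
v -2.145 -3.207 1.225
v -0.626 -3.404 0.773
v -2.017 -3.388 1.481
v -0.474 -3.443 1.073
v -1.865 -3.428 1.78
v -0.329 -3.333 1.357
v -1.719 -3.317 2.065
f 1 38 17
f 38 12 41
f 17 41 6
f 38 41 17
f 1 17 13
f 17 6 18
f 13 18 2
f 17 18 13
f 1 13 22
f 13 2 23
f 22 23 8
f 13 23 22
f 1 22 34
f 22 8 37
f 34 37 11
f 22 37 34
f 1 34 38
f 34 11 42
f 38 42 12
f 34 42 38
f 2 18 29
f 18 6 32
f 29 32 10
f 18 32 29
f 6 41 19
f 41 12 40
f 19 40 5
f 41 40 19
f 12 42 39
f 42 11 35
f 39 35 3
f 42 35 39
f 11 37 36
f 37 8 24
f 36 24 7
f 37 24 36
f 8 23 28
f 23 2 25
f 28 25 9
f 23 25 28
f 4 30 16
f 30 10 31
f 16 31 5
f 30 31 16
f 4 16 14
f 16 5 15
f 14 15 3
f 16 15 14
f 4 14 21
f 14 3 20
f 21 20 7
f 14 20 21
f 4 21 26
f 21 7 27
f 26 27 9
f 21 27 26
f 4 26 30
f 26 9 33
f 30 33 10
f 26 33 30
f 5 31 19
f 31 10 32
f 19 32 6
f 31 32 19
f 3 15 39
f 15 5 40
f 39 40 12
f 15 40 39
f 7 20 36
f 20 3 35
f 36 35 11
f 20 35 36
f 9 27 28
f 27 7 24
f 28 24 8
f 27 24 28
f 10 33 29
f 33 9 25
f 29 25 2
f 33 25 29
f 44 46 43
f 47 44 43
f 43 46 45
f 45 47 43
f 44 50 46
f 48 44 47
f 48 50 44
f 46 50 45
f 49 47 45
f 45 50 49
f 49 48 47
f 50 48 49
f 52 51 55
f 52 55 53
f 53 55 56
f 53 56 54
f 55 51 57
f 55 57 56
f 56 57 58
f 56 58 54
f 57 51 59
f 57 59 58
f 58 59 60
f 58 60 54
f 59 51 61
f 59 61 60
f 60 61 62
f 60 62 54
f 61 51 63
f 61 63 62
f 62 63 64
f 62 64 54
f 63 51 65
f 63 65 64
f 64 65 66
f 64 66 54
f 65 51 67
f 65 67 66
f 66 67 68
f 66 68 54
f 67 51 69
f 67 69 68
f 68 69 70
f 68 70 54
f 69 51 71
f 69 71 70
f 70 71 72
f 70 72 54
f 71 51 73
f 71 73 72
f 72 73 74
f 72 74 54
f 73 51 75
f 73 75 74
f 74 75 76
f 74 76 54
f 75 51 77
f 75 77 76
f 76 77 78
f 76 78 54
f 77 51 79
f 77 79 78
f 78 79 80
f 78 80 54
f 79 51 81
f 79 81 80
f 80 81 82
f 80 82 54
f 81 51 83
f 81 83 82
f 82 83 84
f 82 84 54
f 83 51 52
f 83 52 84
f 84 52 53
f 84 53 54
f 86 85 88
f 86 88 87
f 88 85 89
f 88 89 87
f 89 85 90
f 89 90 87
f 90 85 91
f 90 91 87
f 91 85 92
f 91 92 87
f 92 85 93
f 92 93 87
f 93 85 94
f 93 94 87
f 94 85 95
f 94 95 87
f 95 85 96
f 95 96 87
f 96 85 97
f 96 97 87
f 97 85 98
f 97 98 87
f 98 85 99
f 98 99 87
f 99 85 86
f 99 86 87
f 101 100 104
f 101 104 102
f 102 104 105
f 102 105 103
f 104 100 106
f 104 106 105
f 105 106 107
f 105 107 103
f 106 100 108
f 106 108 107
f 107 108 109
f 107 109 103
f 108 100 110
f 108 110 109
f 109 110 111
f 109 111 103
f 110 100 112
f 110 112 111
f 111 112 113
f 111 113 103
f 112 100 114
f 112 114 113
f 113 114 115
f 113 115 103
f 114 100 116
f 114 116 115
f 115 116 117
f 115 117 103
f 116 100 118
f 116 118 117
f 117 118 119
f 117 119 103
f 118 100 120
f 118 120 119
f 119 120 121
f 119 121 103
f 120 100 122
f 120 122 121
f 121 122 123
f 121 123 103
f 122 100 124
f 122 124 123
f 123 124 125
f 123 125 103
f 124 100 126
f 124 126 125
f 125 126 127
f 125 127 103
f 126 100 128
f 126 128 127
f 127 128 129
f 127 129 103
f 128 100 101
f 128 101 129
f 129 101 102
f 129 102 103



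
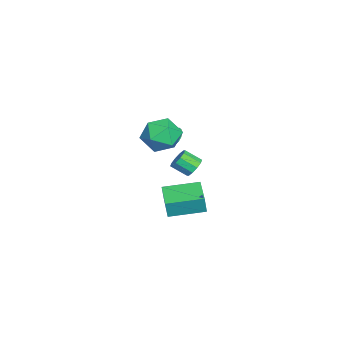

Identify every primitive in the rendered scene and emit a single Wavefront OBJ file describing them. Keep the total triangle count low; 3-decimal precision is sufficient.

v -1.726 1.153 2.325
v -1.335 1.521 2.569
v -1.174 0.067 3.075
v -1.556 1.53 2.746
v -1.816 1.453 2.825
v -2.055 1.307 2.79
v -2.219 1.125 2.649
v -2.27 0.95 2.433
v -2.197 0.822 2.193
v -2.016 0.769 1.983
v -1.768 0.804 1.851
v -1.511 0.919 1.828
v -1.304 1.087 1.919
v -1.193 1.271 2.103
v -1.204 1.427 2.337
v 0.15 2.439 1.35
v 0.627 2.648 1.668
v 0.607 1.809 2.248
v 0.13 1.601 1.93
v 0.313 2.771 1.835
v 0.293 1.933 2.415
v -0.064 2.768 1.817
v -0.084 1.929 2.398
v -0.359 2.639 1.621
v -0.379 1.801 2.201
v -0.459 2.434 1.321
v -0.479 1.595 1.901
v -0.327 2.231 1.032
v -0.347 1.392 1.612
v -0.013 2.107 0.865
v -0.033 1.269 1.445
v 0.364 2.111 0.882
v 0.344 1.272 1.463
v 0.659 2.239 1.079
v 0.639 1.401 1.659
v 0.759 2.445 1.379
v 0.739 1.606 1.959
v -3.124 0.322 -3.288
v -2.957 0.23 -2.235
v -3.669 2.23 -3.035
v -3.501 2.138 -1.982
v -1.539 0.802 -3.498
v -1.371 0.71 -2.445
v -2.083 2.71 -3.245
v -1.916 2.618 -2.192
v 0.765 1.555 3.091
v 1.66 1.611 3.752
v 0.08 0.249 4.128
v 0.975 0.305 4.789
v 0.245 1.146 4.768
v 0.668 1.954 4.127
v 1.072 -0.094 3.753
v 1.495 0.714 3.112
v 1.85 0.592 4.161
v 1.339 1.358 4.789
v 0.401 0.502 3.091
v -0.11 1.268 3.719
f 2 1 4
f 2 4 3
f 4 1 5
f 4 5 3
f 5 1 6
f 5 6 3
f 6 1 7
f 6 7 3
f 7 1 8
f 7 8 3
f 8 1 9
f 8 9 3
f 9 1 10
f 9 10 3
f 10 1 11
f 10 11 3
f 11 1 12
f 11 12 3
f 12 1 13
f 12 13 3
f 13 1 14
f 13 14 3
f 14 1 15
f 14 15 3
f 15 1 2
f 15 2 3
f 17 16 20
f 17 20 18
f 18 20 21
f 18 21 19
f 20 16 22
f 20 22 21
f 21 22 23
f 21 23 19
f 22 16 24
f 22 24 23
f 23 24 25
f 23 25 19
f 24 16 26
f 24 26 25
f 25 26 27
f 25 27 19
f 26 16 28
f 26 28 27
f 27 28 29
f 27 29 19
f 28 16 30
f 28 30 29
f 29 30 31
f 29 31 19
f 30 16 32
f 30 32 31
f 31 32 33
f 31 33 19
f 32 16 34
f 32 34 33
f 33 34 35
f 33 35 19
f 34 16 36
f 34 36 35
f 35 36 37
f 35 37 19
f 36 16 17
f 36 17 37
f 37 17 18
f 37 18 19
f 39 41 38
f 42 39 38
f 38 41 40
f 40 42 38
f 39 45 41
f 43 39 42
f 43 45 39
f 41 45 40
f 44 42 40
f 40 45 44
f 44 43 42
f 45 43 44
f 46 57 51
f 46 51 47
f 46 47 53
f 46 53 56
f 46 56 57
f 47 51 55
f 51 57 50
f 57 56 48
f 56 53 52
f 53 47 54
f 49 55 50
f 49 50 48
f 49 48 52
f 49 52 54
f 49 54 55
f 50 55 51
f 48 50 57
f 52 48 56
f 54 52 53
f 55 54 47



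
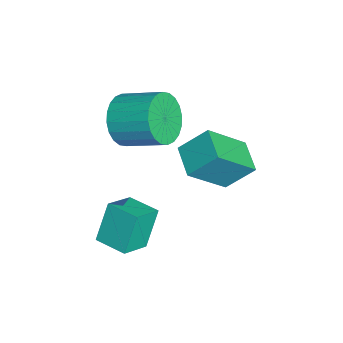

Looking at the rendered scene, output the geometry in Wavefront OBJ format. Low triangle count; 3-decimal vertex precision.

v 2.402 -3.895 -0.645
v 1.819 -3.484 0.709
v 1.55 -3.202 -1.222
v 0.968 -2.791 0.132
v 3.132 -2.969 -0.612
v 2.55 -2.558 0.742
v 2.281 -2.276 -1.189
v 1.698 -1.865 0.165
v -1.395 -2.97 2
v -1.029 -3.518 2.791
v -0.419 -2.159 3.452
v -0.785 -1.61 2.66
v -0.72 -3.533 2.535
v -0.109 -2.174 3.196
v -0.513 -3.462 2.198
v 0.098 -2.103 2.859
v -0.44 -3.316 1.831
v 0.17 -1.957 2.492
v -0.513 -3.118 1.489
v 0.097 -1.758 2.15
v -0.72 -2.896 1.225
v -0.11 -1.537 1.886
v -1.03 -2.686 1.079
v -0.42 -1.327 1.74
v -1.395 -2.519 1.073
v -0.785 -1.16 1.734
v -1.761 -2.421 1.208
v -1.151 -1.062 1.869
v -2.071 -2.406 1.464
v -1.46 -1.047 2.125
v -2.278 -2.477 1.801
v -1.667 -1.118 2.462
v -2.35 -2.623 2.168
v -1.74 -1.264 2.829
v -2.277 -2.822 2.51
v -1.667 -1.462 3.171
v -2.07 -3.043 2.774
v -1.46 -1.684 3.435
v -1.76 -3.253 2.92
v -1.15 -1.894 3.581
v -1.395 -3.42 2.926
v -0.785 -2.061 3.587
v -0.844 0.071 0.254
v -0.208 -1.208 1.611
v -0.864 1.055 1.192
v -0.228 -0.224 2.548
v 0.348 0.364 -0.028
v 0.984 -0.915 1.328
v 0.328 1.348 0.909
v 0.964 0.069 2.266
f 2 4 1
f 5 2 1
f 1 4 3
f 3 5 1
f 2 8 4
f 6 2 5
f 6 8 2
f 4 8 3
f 7 5 3
f 3 8 7
f 7 6 5
f 8 6 7
f 10 9 13
f 10 13 11
f 11 13 14
f 11 14 12
f 13 9 15
f 13 15 14
f 14 15 16
f 14 16 12
f 15 9 17
f 15 17 16
f 16 17 18
f 16 18 12
f 17 9 19
f 17 19 18
f 18 19 20
f 18 20 12
f 19 9 21
f 19 21 20
f 20 21 22
f 20 22 12
f 21 9 23
f 21 23 22
f 22 23 24
f 22 24 12
f 23 9 25
f 23 25 24
f 24 25 26
f 24 26 12
f 25 9 27
f 25 27 26
f 26 27 28
f 26 28 12
f 27 9 29
f 27 29 28
f 28 29 30
f 28 30 12
f 29 9 31
f 29 31 30
f 30 31 32
f 30 32 12
f 31 9 33
f 31 33 32
f 32 33 34
f 32 34 12
f 33 9 35
f 33 35 34
f 34 35 36
f 34 36 12
f 35 9 37
f 35 37 36
f 36 37 38
f 36 38 12
f 37 9 39
f 37 39 38
f 38 39 40
f 38 40 12
f 39 9 41
f 39 41 40
f 40 41 42
f 40 42 12
f 41 9 10
f 41 10 42
f 42 10 11
f 42 11 12
f 44 46 43
f 47 44 43
f 43 46 45
f 45 47 43
f 44 50 46
f 48 44 47
f 48 50 44
f 46 50 45
f 49 47 45
f 45 50 49
f 49 48 47
f 50 48 49



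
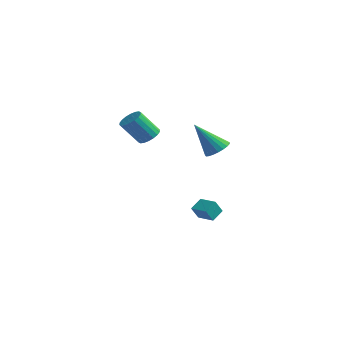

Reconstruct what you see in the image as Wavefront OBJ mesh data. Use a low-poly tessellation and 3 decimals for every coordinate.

v -3.174 -3.555 2.707
v -2.851 -3.172 3.089
v -3.383 -3.902 4.274
v -3.706 -4.285 3.893
v -3.096 -3.039 3.06
v -3.628 -3.769 4.245
v -3.357 -3.009 2.962
v -3.889 -3.738 4.147
v -3.581 -3.086 2.813
v -4.113 -3.816 3.998
v -3.725 -3.257 2.644
v -4.257 -3.987 3.829
v -3.76 -3.487 2.487
v -4.292 -4.216 3.672
v -3.679 -3.73 2.373
v -4.211 -4.46 3.558
v -3.497 -3.938 2.326
v -4.029 -4.668 3.511
v -3.252 -4.071 2.355
v -3.784 -4.801 3.54
v -2.991 -4.102 2.453
v -3.523 -4.831 3.638
v -2.767 -4.024 2.602
v -3.299 -4.754 3.787
v -2.623 -3.853 2.771
v -3.155 -4.583 3.956
v -2.588 -3.624 2.928
v -3.12 -4.353 4.113
v -2.669 -3.38 3.042
v -3.201 -4.11 4.227
v -2.521 0.611 0.946
v -1.98 0.87 1.361
v -3.419 -0.091 2.554
v -2.173 1.104 1.356
v -2.426 1.253 1.28
v -2.696 1.291 1.146
v -2.935 1.211 0.977
v -3.103 1.028 0.803
v -3.171 0.772 0.654
v -3.126 0.488 0.556
v -2.977 0.226 0.524
v -2.749 0.03 0.566
v -2.481 -0.066 0.674
v -2.221 -0.044 0.828
v -2.013 0.09 1.003
v -1.892 0.315 1.168
v -1.881 0.59 1.295
v -3.441 -0.27 -3.033
v -3.443 0.431 -2.589
v -3.374 0.188 -3.758
v -3.376 0.889 -3.314
v -2.444 -0.309 -2.966
v -2.446 0.392 -2.522
v -2.377 0.149 -3.691
v -2.379 0.85 -3.247
f 2 1 5
f 2 5 3
f 3 5 6
f 3 6 4
f 5 1 7
f 5 7 6
f 6 7 8
f 6 8 4
f 7 1 9
f 7 9 8
f 8 9 10
f 8 10 4
f 9 1 11
f 9 11 10
f 10 11 12
f 10 12 4
f 11 1 13
f 11 13 12
f 12 13 14
f 12 14 4
f 13 1 15
f 13 15 14
f 14 15 16
f 14 16 4
f 15 1 17
f 15 17 16
f 16 17 18
f 16 18 4
f 17 1 19
f 17 19 18
f 18 19 20
f 18 20 4
f 19 1 21
f 19 21 20
f 20 21 22
f 20 22 4
f 21 1 23
f 21 23 22
f 22 23 24
f 22 24 4
f 23 1 25
f 23 25 24
f 24 25 26
f 24 26 4
f 25 1 27
f 25 27 26
f 26 27 28
f 26 28 4
f 27 1 29
f 27 29 28
f 28 29 30
f 28 30 4
f 29 1 2
f 29 2 30
f 30 2 3
f 30 3 4
f 32 31 34
f 32 34 33
f 34 31 35
f 34 35 33
f 35 31 36
f 35 36 33
f 36 31 37
f 36 37 33
f 37 31 38
f 37 38 33
f 38 31 39
f 38 39 33
f 39 31 40
f 39 40 33
f 40 31 41
f 40 41 33
f 41 31 42
f 41 42 33
f 42 31 43
f 42 43 33
f 43 31 44
f 43 44 33
f 44 31 45
f 44 45 33
f 45 31 46
f 45 46 33
f 46 31 47
f 46 47 33
f 47 31 32
f 47 32 33
f 49 51 48
f 52 49 48
f 48 51 50
f 50 52 48
f 49 55 51
f 53 49 52
f 53 55 49
f 51 55 50
f 54 52 50
f 50 55 54
f 54 53 52
f 55 53 54



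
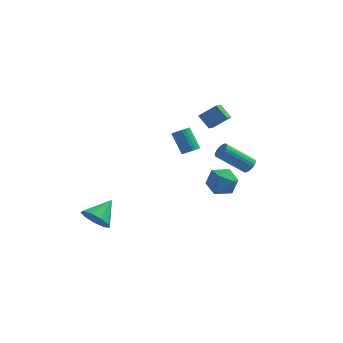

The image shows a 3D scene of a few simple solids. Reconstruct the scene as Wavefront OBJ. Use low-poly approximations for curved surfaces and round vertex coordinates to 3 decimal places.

v -3.566 -3.799 -2.443
v -3.075 -4.437 -1.901
v -2.914 -2.581 -1.597
v -2.714 -4.263 -2.43
v -2.752 -3.872 -2.965
v -3.171 -3.447 -3.255
v -3.774 -3.187 -3.165
v -4.28 -3.213 -2.737
v -4.452 -3.513 -2.171
v -4.21 -3.948 -1.732
v -3.666 -4.313 -1.626
v 2.296 -1.477 -0.134
v 3.023 -0.955 0.31
v 3.117 -2.845 0.13
v 3.844 -2.323 0.574
v 2.951 -2.409 1.013
v 2.443 -1.564 0.85
v 3.697 -2.236 -0.41
v 3.189 -1.391 -0.573
v 3.888 -1.424 0.14
v 3.427 -1.531 1.019
v 2.713 -2.269 -0.579
v 2.252 -2.376 0.3
v 0.55 2.528 -0.408
v 1.051 2.619 -0.153
v 0.312 3.283 1.063
v -0.19 3.192 0.808
v 1.027 2.807 -0.27
v 0.288 3.471 0.946
v 0.931 2.952 -0.408
v 0.191 3.616 0.808
v 0.776 3.033 -0.546
v 0.037 3.697 0.67
v 0.587 3.036 -0.663
v -0.152 3.7 0.553
v 0.392 2.963 -0.741
v -0.347 3.627 0.475
v 0.221 2.823 -0.769
v -0.518 3.487 0.447
v 0.1 2.638 -0.741
v -0.639 3.302 0.475
v 0.048 2.437 -0.663
v -0.691 3.101 0.553
v 0.072 2.249 -0.546
v -0.667 2.913 0.67
v 0.169 2.104 -0.408
v -0.571 2.768 0.808
v 0.323 2.023 -0.27
v -0.416 2.687 0.946
v 0.512 2.02 -0.153
v -0.227 2.684 1.063
v 0.707 2.093 -0.075
v -0.032 2.757 1.141
v 0.878 2.233 -0.047
v 0.139 2.897 1.169
v 0.999 2.418 -0.075
v 0.26 3.082 1.141
v 4.507 -1.499 1.408
v 4.756 -1.907 1.613
v 3.223 -2.209 2.877
v 2.973 -1.801 2.672
v 4.826 -1.744 1.737
v 3.293 -2.046 3.001
v 4.841 -1.539 1.804
v 3.308 -1.841 3.068
v 4.798 -1.327 1.803
v 3.265 -1.629 3.067
v 4.705 -1.145 1.733
v 3.172 -1.447 2.997
v 4.577 -1.024 1.607
v 3.044 -1.326 2.872
v 4.437 -0.985 1.447
v 2.904 -1.287 2.711
v 4.31 -1.035 1.28
v 2.777 -1.337 2.544
v 4.216 -1.165 1.135
v 2.683 -1.467 2.399
v 4.172 -1.353 1.037
v 2.639 -1.655 2.302
v 4.186 -1.566 1.004
v 2.653 -1.868 2.268
v 4.256 -1.768 1.04
v 2.723 -2.07 2.304
v 4.369 -1.923 1.14
v 2.836 -2.225 2.404
v 4.506 -2.004 1.286
v 2.973 -2.307 2.55
v 4.642 -1.999 1.453
v 3.109 -2.301 2.718
v 0.969 3.892 1.84
v 0.871 2.964 2.3
v 1.941 4.177 2.622
v 1.843 3.25 3.082
v 1.657 3.47 1.138
v 1.559 2.543 1.598
v 2.629 3.756 1.92
v 2.531 2.828 2.38
f 2 1 4
f 2 4 3
f 4 1 5
f 4 5 3
f 5 1 6
f 5 6 3
f 6 1 7
f 6 7 3
f 7 1 8
f 7 8 3
f 8 1 9
f 8 9 3
f 9 1 10
f 9 10 3
f 10 1 11
f 10 11 3
f 11 1 2
f 11 2 3
f 12 23 17
f 12 17 13
f 12 13 19
f 12 19 22
f 12 22 23
f 13 17 21
f 17 23 16
f 23 22 14
f 22 19 18
f 19 13 20
f 15 21 16
f 15 16 14
f 15 14 18
f 15 18 20
f 15 20 21
f 16 21 17
f 14 16 23
f 18 14 22
f 20 18 19
f 21 20 13
f 25 24 28
f 25 28 26
f 26 28 29
f 26 29 27
f 28 24 30
f 28 30 29
f 29 30 31
f 29 31 27
f 30 24 32
f 30 32 31
f 31 32 33
f 31 33 27
f 32 24 34
f 32 34 33
f 33 34 35
f 33 35 27
f 34 24 36
f 34 36 35
f 35 36 37
f 35 37 27
f 36 24 38
f 36 38 37
f 37 38 39
f 37 39 27
f 38 24 40
f 38 40 39
f 39 40 41
f 39 41 27
f 40 24 42
f 40 42 41
f 41 42 43
f 41 43 27
f 42 24 44
f 42 44 43
f 43 44 45
f 43 45 27
f 44 24 46
f 44 46 45
f 45 46 47
f 45 47 27
f 46 24 48
f 46 48 47
f 47 48 49
f 47 49 27
f 48 24 50
f 48 50 49
f 49 50 51
f 49 51 27
f 50 24 52
f 50 52 51
f 51 52 53
f 51 53 27
f 52 24 54
f 52 54 53
f 53 54 55
f 53 55 27
f 54 24 56
f 54 56 55
f 55 56 57
f 55 57 27
f 56 24 25
f 56 25 57
f 57 25 26
f 57 26 27
f 59 58 62
f 59 62 60
f 60 62 63
f 60 63 61
f 62 58 64
f 62 64 63
f 63 64 65
f 63 65 61
f 64 58 66
f 64 66 65
f 65 66 67
f 65 67 61
f 66 58 68
f 66 68 67
f 67 68 69
f 67 69 61
f 68 58 70
f 68 70 69
f 69 70 71
f 69 71 61
f 70 58 72
f 70 72 71
f 71 72 73
f 71 73 61
f 72 58 74
f 72 74 73
f 73 74 75
f 73 75 61
f 74 58 76
f 74 76 75
f 75 76 77
f 75 77 61
f 76 58 78
f 76 78 77
f 77 78 79
f 77 79 61
f 78 58 80
f 78 80 79
f 79 80 81
f 79 81 61
f 80 58 82
f 80 82 81
f 81 82 83
f 81 83 61
f 82 58 84
f 82 84 83
f 83 84 85
f 83 85 61
f 84 58 86
f 84 86 85
f 85 86 87
f 85 87 61
f 86 58 88
f 86 88 87
f 87 88 89
f 87 89 61
f 88 58 59
f 88 59 89
f 89 59 60
f 89 60 61
f 91 93 90
f 94 91 90
f 90 93 92
f 92 94 90
f 91 97 93
f 95 91 94
f 95 97 91
f 93 97 92
f 96 94 92
f 92 97 96
f 96 95 94
f 97 95 96



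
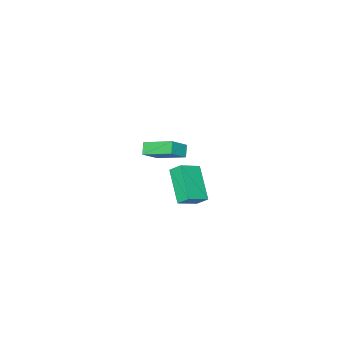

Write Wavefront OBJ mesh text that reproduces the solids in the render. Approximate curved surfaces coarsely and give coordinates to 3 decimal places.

v -4.375 -4.686 -4.135
v -4.963 -3.02 -3.358
v -3.862 -4.276 -4.626
v -4.451 -2.61 -3.85
v -3.289 -4.79 -3.09
v -3.878 -3.124 -2.314
v -2.777 -4.38 -3.582
v -3.365 -2.714 -2.805
v 1.484 3.621 0.751
v 0.478 2.115 1.795
v 1.257 4.184 1.346
v 0.252 2.678 2.389
v 2.628 3.342 1.451
v 1.623 1.836 2.494
v 2.402 3.905 2.045
v 1.396 2.399 3.089
f 2 4 1
f 5 2 1
f 1 4 3
f 3 5 1
f 2 8 4
f 6 2 5
f 6 8 2
f 4 8 3
f 7 5 3
f 3 8 7
f 7 6 5
f 8 6 7
f 10 12 9
f 13 10 9
f 9 12 11
f 11 13 9
f 10 16 12
f 14 10 13
f 14 16 10
f 12 16 11
f 15 13 11
f 11 16 15
f 15 14 13
f 16 14 15



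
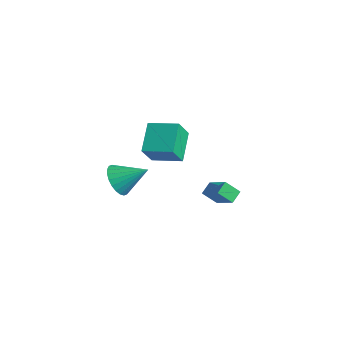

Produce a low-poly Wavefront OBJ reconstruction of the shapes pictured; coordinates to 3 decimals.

v -0.213 3.148 -4.124
v 1.214 3.101 -3.165
v -0.463 3.864 -3.718
v 0.964 3.817 -2.758
v 0.316 3.763 -4.882
v 1.743 3.716 -3.922
v 0.066 4.479 -4.475
v 1.493 4.432 -3.516
v -0.934 -1.888 -1.093
v -0.337 -1.745 -1.932
v 0.174 -0.732 -0.107
v -0.608 -1.447 -1.976
v -0.929 -1.215 -1.886
v -1.251 -1.086 -1.675
v -1.525 -1.079 -1.376
v -1.708 -1.195 -1.033
v -1.774 -1.417 -0.699
v -1.712 -1.71 -0.426
v -1.532 -2.03 -0.253
v -1.26 -2.328 -0.209
v -0.939 -2.56 -0.299
v -0.618 -2.689 -0.51
v -0.344 -2.696 -0.81
v -0.16 -2.58 -1.152
v -0.095 -2.358 -1.486
v -0.156 -2.065 -1.76
v 1.277 -1.934 2.594
v 0.216 -0.754 3.62
v 0.986 -1.086 1.317
v -0.076 0.094 2.343
v 2.656 -0.974 2.917
v 1.594 0.206 3.943
v 2.364 -0.126 1.64
v 1.303 1.054 2.666
f 2 4 1
f 5 2 1
f 1 4 3
f 3 5 1
f 2 8 4
f 6 2 5
f 6 8 2
f 4 8 3
f 7 5 3
f 3 8 7
f 7 6 5
f 8 6 7
f 10 9 12
f 10 12 11
f 12 9 13
f 12 13 11
f 13 9 14
f 13 14 11
f 14 9 15
f 14 15 11
f 15 9 16
f 15 16 11
f 16 9 17
f 16 17 11
f 17 9 18
f 17 18 11
f 18 9 19
f 18 19 11
f 19 9 20
f 19 20 11
f 20 9 21
f 20 21 11
f 21 9 22
f 21 22 11
f 22 9 23
f 22 23 11
f 23 9 24
f 23 24 11
f 24 9 25
f 24 25 11
f 25 9 26
f 25 26 11
f 26 9 10
f 26 10 11
f 28 30 27
f 31 28 27
f 27 30 29
f 29 31 27
f 28 34 30
f 32 28 31
f 32 34 28
f 30 34 29
f 33 31 29
f 29 34 33
f 33 32 31
f 34 32 33



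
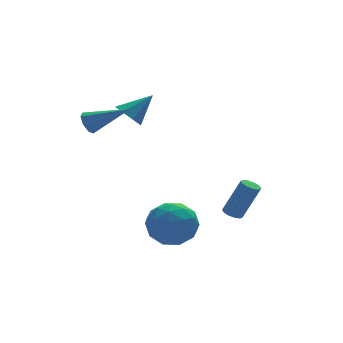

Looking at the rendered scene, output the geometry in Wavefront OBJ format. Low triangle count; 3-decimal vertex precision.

v -0.685 -2.701 -2.909
v 0.551 -2.595 -2.928
v -0.531 -4.305 -1.712
v 0.705 -4.199 -1.731
v 0.019 -3.348 -1.144
v -0.077 -2.357 -1.884
v 0.097 -4.543 -2.756
v 0.001 -3.552 -3.496
v 1.034 -3.734 -2.833
v 0.986 -2.996 -1.837
v -0.966 -3.904 -2.803
v -1.014 -3.166 -1.807
v -0.081 -2.507 -3.024
v 0.101 -4.393 -1.616
v -0.303 -3.893 -1.272
v 0.424 -3.831 -1.283
v -0.45 -2.367 -2.41
v 0.277 -2.305 -2.421
v -0.036 -2.748 -1.373
v -0.257 -4.595 -2.219
v 0.47 -4.533 -2.23
v -0.404 -3.069 -3.357
v 0.323 -3.007 -3.368
v 0.056 -4.152 -3.267
v 0.93 -3.115 -2.979
v 1.021 -4.057 -2.275
v 0.663 -4.26 -2.878
v 0.607 -3.677 -3.312
v 0.902 -2.68 -2.393
v 0.992 -3.623 -1.69
v 0.589 -3.123 -1.345
v 0.533 -2.54 -1.78
v 1.186 -3.35 -2.338
v -0.972 -3.277 -2.95
v -0.882 -4.22 -2.247
v -0.513 -4.36 -2.86
v -0.569 -3.777 -3.295
v -1.001 -2.843 -2.365
v -0.91 -3.785 -1.661
v -0.587 -3.223 -1.328
v -0.643 -2.64 -1.762
v -1.166 -3.55 -2.302
v 0.158 2.009 1.935
v 0.699 1.821 1.334
v 1.382 2.051 3.025
v 0.618 2.448 1.401
v 0.267 2.817 1.781
v -0.148 2.713 2.251
v -0.384 2.196 2.535
v -0.302 1.569 2.468
v 0.049 1.2 2.089
v 0.464 1.305 1.619
v -1.894 1.683 1.985
v -1.522 1.793 1.476
v -0.246 0.697 2.975
v -1.502 2.156 1.804
v -1.711 2.242 2.238
v -2.027 2.001 2.525
v -2.265 1.574 2.495
v -2.285 1.211 2.167
v -2.076 1.125 1.732
v -1.76 1.365 1.446
v 3.595 -1.86 -3.185
v 4.052 -1.804 -3.381
v 4.841 -2.023 -1.612
v 4.385 -2.08 -1.415
v 3.947 -1.525 -3.3
v 4.737 -1.744 -1.531
v 3.709 -1.373 -3.175
v 4.498 -1.593 -1.405
v 3.427 -1.408 -3.054
v 4.216 -1.628 -1.284
v 3.209 -1.616 -2.982
v 3.998 -1.835 -1.213
v 3.139 -1.917 -2.988
v 3.928 -2.136 -1.219
v 3.243 -2.196 -3.069
v 4.033 -2.415 -1.3
v 3.482 -2.347 -3.195
v 4.271 -2.567 -1.425
v 3.764 -2.312 -3.316
v 4.553 -2.532 -1.546
v 3.982 -2.105 -3.387
v 4.771 -2.324 -1.618
f 1 38 17
f 38 12 41
f 17 41 6
f 38 41 17
f 1 17 13
f 17 6 18
f 13 18 2
f 17 18 13
f 1 13 22
f 13 2 23
f 22 23 8
f 13 23 22
f 1 22 34
f 22 8 37
f 34 37 11
f 22 37 34
f 1 34 38
f 34 11 42
f 38 42 12
f 34 42 38
f 2 18 29
f 18 6 32
f 29 32 10
f 18 32 29
f 6 41 19
f 41 12 40
f 19 40 5
f 41 40 19
f 12 42 39
f 42 11 35
f 39 35 3
f 42 35 39
f 11 37 36
f 37 8 24
f 36 24 7
f 37 24 36
f 8 23 28
f 23 2 25
f 28 25 9
f 23 25 28
f 4 30 16
f 30 10 31
f 16 31 5
f 30 31 16
f 4 16 14
f 16 5 15
f 14 15 3
f 16 15 14
f 4 14 21
f 14 3 20
f 21 20 7
f 14 20 21
f 4 21 26
f 21 7 27
f 26 27 9
f 21 27 26
f 4 26 30
f 26 9 33
f 30 33 10
f 26 33 30
f 5 31 19
f 31 10 32
f 19 32 6
f 31 32 19
f 3 15 39
f 15 5 40
f 39 40 12
f 15 40 39
f 7 20 36
f 20 3 35
f 36 35 11
f 20 35 36
f 9 27 28
f 27 7 24
f 28 24 8
f 27 24 28
f 10 33 29
f 33 9 25
f 29 25 2
f 33 25 29
f 44 43 46
f 44 46 45
f 46 43 47
f 46 47 45
f 47 43 48
f 47 48 45
f 48 43 49
f 48 49 45
f 49 43 50
f 49 50 45
f 50 43 51
f 50 51 45
f 51 43 52
f 51 52 45
f 52 43 44
f 52 44 45
f 54 53 56
f 54 56 55
f 56 53 57
f 56 57 55
f 57 53 58
f 57 58 55
f 58 53 59
f 58 59 55
f 59 53 60
f 59 60 55
f 60 53 61
f 60 61 55
f 61 53 62
f 61 62 55
f 62 53 54
f 62 54 55
f 64 63 67
f 64 67 65
f 65 67 68
f 65 68 66
f 67 63 69
f 67 69 68
f 68 69 70
f 68 70 66
f 69 63 71
f 69 71 70
f 70 71 72
f 70 72 66
f 71 63 73
f 71 73 72
f 72 73 74
f 72 74 66
f 73 63 75
f 73 75 74
f 74 75 76
f 74 76 66
f 75 63 77
f 75 77 76
f 76 77 78
f 76 78 66
f 77 63 79
f 77 79 78
f 78 79 80
f 78 80 66
f 79 63 81
f 79 81 80
f 80 81 82
f 80 82 66
f 81 63 83
f 81 83 82
f 82 83 84
f 82 84 66
f 83 63 64
f 83 64 84
f 84 64 65
f 84 65 66



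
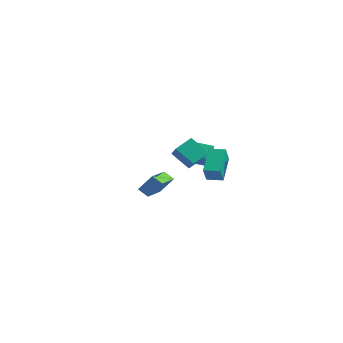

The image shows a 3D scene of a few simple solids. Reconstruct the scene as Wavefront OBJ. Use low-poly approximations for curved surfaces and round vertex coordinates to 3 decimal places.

v 2.513 -3.013 1.205
v 3.965 -3.843 2.189
v 2.647 -2.019 1.847
v 4.099 -2.849 2.83
v 3.461 -2.511 0.23
v 4.913 -3.341 1.213
v 3.595 -1.517 0.871
v 5.047 -2.347 1.855
v -3.616 -0.802 -4.066
v -3.021 -0.182 -2.948
v -4.732 0.959 -4.449
v -4.137 1.579 -3.331
v -3.003 -0.519 -4.549
v -2.408 0.101 -3.431
v -4.119 1.242 -4.932
v -3.524 1.862 -3.814
v 2.991 -1.107 -0.413
v 2 0.108 0.729
v 2.572 -0.523 -1.398
v 1.581 0.692 -0.256
v 3.779 -0.492 -0.384
v 2.788 0.723 0.758
v 3.36 0.092 -1.369
v 2.369 1.307 -0.227
v -0.783 0.719 -1.301
v 0.487 0.13 -0.302
v -1.173 1.309 -0.458
v 0.098 0.721 0.541
v -0.158 1.559 -1.601
v 1.113 0.971 -0.602
v -0.547 2.15 -0.758
v 0.723 1.561 0.241
f 2 4 1
f 5 2 1
f 1 4 3
f 3 5 1
f 2 8 4
f 6 2 5
f 6 8 2
f 4 8 3
f 7 5 3
f 3 8 7
f 7 6 5
f 8 6 7
f 10 12 9
f 13 10 9
f 9 12 11
f 11 13 9
f 10 16 12
f 14 10 13
f 14 16 10
f 12 16 11
f 15 13 11
f 11 16 15
f 15 14 13
f 16 14 15
f 18 20 17
f 21 18 17
f 17 20 19
f 19 21 17
f 18 24 20
f 22 18 21
f 22 24 18
f 20 24 19
f 23 21 19
f 19 24 23
f 23 22 21
f 24 22 23
f 26 28 25
f 29 26 25
f 25 28 27
f 27 29 25
f 26 32 28
f 30 26 29
f 30 32 26
f 28 32 27
f 31 29 27
f 27 32 31
f 31 30 29
f 32 30 31



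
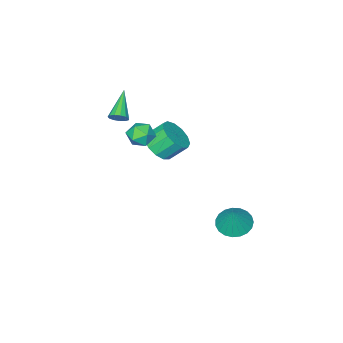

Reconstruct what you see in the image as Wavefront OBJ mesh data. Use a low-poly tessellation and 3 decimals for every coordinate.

v 0.07 -3.289 2.574
v 0.465 -3.694 2.644
v -1.15 -4.291 3.666
v 0.507 -3.484 2.883
v 0.411 -3.213 3.024
v 0.206 -2.965 3.022
v -0.042 -2.821 2.878
v -0.254 -2.825 2.637
v -0.363 -2.977 2.376
v -0.335 -3.228 2.178
v -0.178 -3.498 2.105
v 0.058 -3.702 2.181
v 0.298 -3.776 2.382
v -1.167 -1.594 0.665
v -0.452 -1.81 1.36
v -1.178 -1.162 2.309
v -1.893 -0.946 1.615
v -0.305 -1.306 1.128
v -1.031 -0.658 2.077
v -0.431 -0.892 0.749
v -1.158 -0.244 1.699
v -0.791 -0.702 0.344
v -1.518 -0.054 1.293
v -1.271 -0.795 0.04
v -1.997 -0.147 0.99
v -1.717 -1.141 -0.065
v -2.443 -0.493 0.885
v -1.989 -1.631 0.062
v -2.715 -0.983 1.012
v -1.999 -2.11 0.38
v -2.726 -1.462 1.33
v -1.746 -2.425 0.789
v -2.472 -1.777 1.739
v -1.308 -2.476 1.158
v -2.035 -1.828 2.108
v -0.826 -2.247 1.371
v -1.552 -1.599 2.321
v 0.48 -0.469 3.066
v 1.112 -0.907 2.723
v -0.412 -1.373 2.577
v 0.22 -1.811 2.234
v 0.132 -1.785 3.07
v 0.683 -1.226 3.372
v 0.017 -1.054 1.928
v 0.568 -0.495 2.23
v 0.825 -1.268 2.019
v 0.896 -1.72 2.726
v -0.196 -0.56 2.574
v -0.125 -1.012 3.281
v -3.49 1.898 -4.692
v -2.536 1.726 -5.011
v -2.89 2.362 -3.148
v -2.591 2.134 -5.112
v -2.802 2.501 -5.141
v -3.131 2.764 -5.092
v -3.522 2.877 -4.974
v -3.908 2.821 -4.807
v -4.222 2.605 -4.62
v -4.409 2.266 -4.446
v -4.437 1.864 -4.314
v -4.301 1.468 -4.247
v -4.025 1.146 -4.257
v -3.657 0.954 -4.343
v -3.26 0.925 -4.488
v -2.902 1.064 -4.669
v -2.646 1.348 -4.854
f 2 1 4
f 2 4 3
f 4 1 5
f 4 5 3
f 5 1 6
f 5 6 3
f 6 1 7
f 6 7 3
f 7 1 8
f 7 8 3
f 8 1 9
f 8 9 3
f 9 1 10
f 9 10 3
f 10 1 11
f 10 11 3
f 11 1 12
f 11 12 3
f 12 1 13
f 12 13 3
f 13 1 2
f 13 2 3
f 15 14 18
f 15 18 16
f 16 18 19
f 16 19 17
f 18 14 20
f 18 20 19
f 19 20 21
f 19 21 17
f 20 14 22
f 20 22 21
f 21 22 23
f 21 23 17
f 22 14 24
f 22 24 23
f 23 24 25
f 23 25 17
f 24 14 26
f 24 26 25
f 25 26 27
f 25 27 17
f 26 14 28
f 26 28 27
f 27 28 29
f 27 29 17
f 28 14 30
f 28 30 29
f 29 30 31
f 29 31 17
f 30 14 32
f 30 32 31
f 31 32 33
f 31 33 17
f 32 14 34
f 32 34 33
f 33 34 35
f 33 35 17
f 34 14 36
f 34 36 35
f 35 36 37
f 35 37 17
f 36 14 15
f 36 15 37
f 37 15 16
f 37 16 17
f 38 49 43
f 38 43 39
f 38 39 45
f 38 45 48
f 38 48 49
f 39 43 47
f 43 49 42
f 49 48 40
f 48 45 44
f 45 39 46
f 41 47 42
f 41 42 40
f 41 40 44
f 41 44 46
f 41 46 47
f 42 47 43
f 40 42 49
f 44 40 48
f 46 44 45
f 47 46 39
f 51 50 53
f 51 53 52
f 53 50 54
f 53 54 52
f 54 50 55
f 54 55 52
f 55 50 56
f 55 56 52
f 56 50 57
f 56 57 52
f 57 50 58
f 57 58 52
f 58 50 59
f 58 59 52
f 59 50 60
f 59 60 52
f 60 50 61
f 60 61 52
f 61 50 62
f 61 62 52
f 62 50 63
f 62 63 52
f 63 50 64
f 63 64 52
f 64 50 65
f 64 65 52
f 65 50 66
f 65 66 52
f 66 50 51
f 66 51 52



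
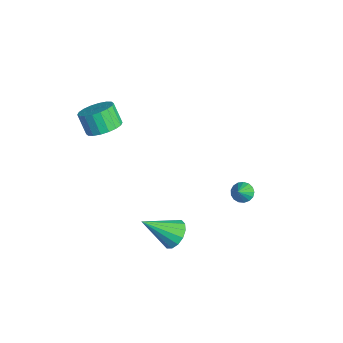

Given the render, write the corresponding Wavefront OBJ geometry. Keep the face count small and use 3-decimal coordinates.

v 3.901 -1.077 -0.442
v 4.36 -0.636 0.222
v 3.459 -2.703 0.942
v 3.91 -0.482 0.26
v 3.459 -0.488 0.109
v 3.126 -0.652 -0.19
v 3 -0.929 -0.556
v 3.116 -1.246 -0.891
v 3.442 -1.519 -1.106
v 3.892 -1.672 -1.144
v 4.343 -1.667 -0.993
v 4.676 -1.503 -0.695
v 4.802 -1.226 -0.328
v 4.686 -0.908 0.007
v -2.467 -2.491 3.205
v -1.664 -2.969 3.614
v -2.37 -3.187 4.744
v -3.173 -2.709 4.335
v -1.599 -2.537 3.738
v -2.305 -2.755 4.868
v -1.705 -2.097 3.757
v -2.411 -2.314 4.887
v -1.963 -1.734 3.666
v -2.669 -1.951 4.796
v -2.32 -1.521 3.484
v -3.026 -1.739 4.614
v -2.706 -1.501 3.246
v -3.412 -1.718 4.376
v -3.045 -1.676 3.001
v -3.751 -1.894 4.131
v -3.27 -2.013 2.796
v -3.976 -2.231 3.926
v -3.335 -2.445 2.672
v -4.041 -2.663 3.802
v -3.229 -2.886 2.653
v -3.935 -3.103 3.783
v -2.971 -3.249 2.744
v -3.677 -3.466 3.874
v -2.614 -3.461 2.926
v -3.32 -3.679 4.056
v -2.228 -3.482 3.164
v -2.934 -3.699 4.294
v -1.889 -3.306 3.409
v -2.595 -3.524 4.539
v 1.078 4.019 -1.732
v 1.398 3.657 -2.167
v 1.762 3.441 -0.748
v 1.574 3.912 -2.139
v 1.636 4.192 -2.017
v 1.571 4.432 -1.831
v 1.392 4.578 -1.621
v 1.142 4.595 -1.437
v 0.877 4.481 -1.321
v 0.659 4.261 -1.298
v 0.536 3.985 -1.375
v 0.538 3.717 -1.534
v 0.663 3.519 -1.738
v 0.884 3.435 -1.94
v 1.149 3.485 -2.095
f 2 1 4
f 2 4 3
f 4 1 5
f 4 5 3
f 5 1 6
f 5 6 3
f 6 1 7
f 6 7 3
f 7 1 8
f 7 8 3
f 8 1 9
f 8 9 3
f 9 1 10
f 9 10 3
f 10 1 11
f 10 11 3
f 11 1 12
f 11 12 3
f 12 1 13
f 12 13 3
f 13 1 14
f 13 14 3
f 14 1 2
f 14 2 3
f 16 15 19
f 16 19 17
f 17 19 20
f 17 20 18
f 19 15 21
f 19 21 20
f 20 21 22
f 20 22 18
f 21 15 23
f 21 23 22
f 22 23 24
f 22 24 18
f 23 15 25
f 23 25 24
f 24 25 26
f 24 26 18
f 25 15 27
f 25 27 26
f 26 27 28
f 26 28 18
f 27 15 29
f 27 29 28
f 28 29 30
f 28 30 18
f 29 15 31
f 29 31 30
f 30 31 32
f 30 32 18
f 31 15 33
f 31 33 32
f 32 33 34
f 32 34 18
f 33 15 35
f 33 35 34
f 34 35 36
f 34 36 18
f 35 15 37
f 35 37 36
f 36 37 38
f 36 38 18
f 37 15 39
f 37 39 38
f 38 39 40
f 38 40 18
f 39 15 41
f 39 41 40
f 40 41 42
f 40 42 18
f 41 15 43
f 41 43 42
f 42 43 44
f 42 44 18
f 43 15 16
f 43 16 44
f 44 16 17
f 44 17 18
f 46 45 48
f 46 48 47
f 48 45 49
f 48 49 47
f 49 45 50
f 49 50 47
f 50 45 51
f 50 51 47
f 51 45 52
f 51 52 47
f 52 45 53
f 52 53 47
f 53 45 54
f 53 54 47
f 54 45 55
f 54 55 47
f 55 45 56
f 55 56 47
f 56 45 57
f 56 57 47
f 57 45 58
f 57 58 47
f 58 45 59
f 58 59 47
f 59 45 46
f 59 46 47

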